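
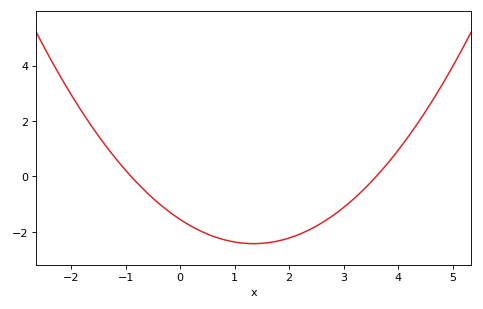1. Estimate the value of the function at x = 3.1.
-1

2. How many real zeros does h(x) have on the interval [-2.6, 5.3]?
2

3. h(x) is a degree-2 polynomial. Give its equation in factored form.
y = 0.48(x + 0.9)(x - 3.6)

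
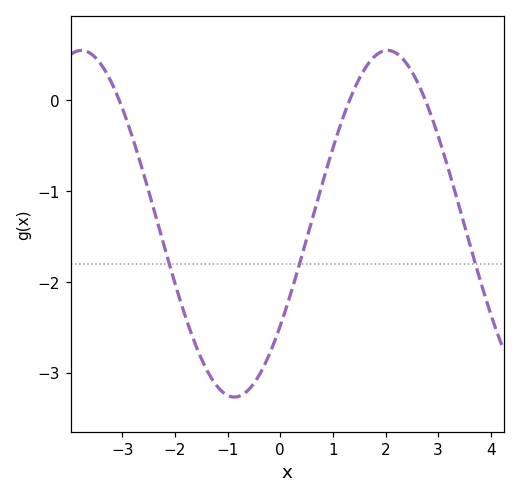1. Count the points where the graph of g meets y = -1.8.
3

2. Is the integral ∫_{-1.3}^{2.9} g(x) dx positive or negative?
negative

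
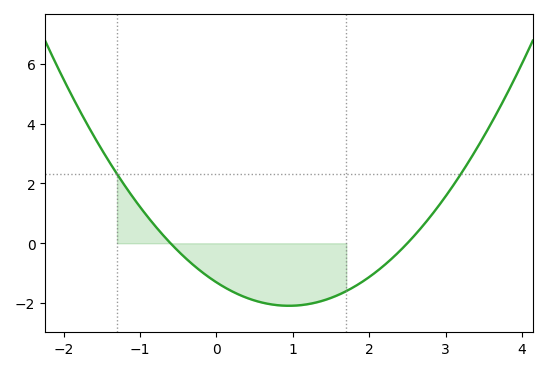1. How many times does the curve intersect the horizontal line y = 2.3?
2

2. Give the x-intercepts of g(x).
-0.6, 2.5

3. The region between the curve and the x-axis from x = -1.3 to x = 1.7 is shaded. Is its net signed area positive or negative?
negative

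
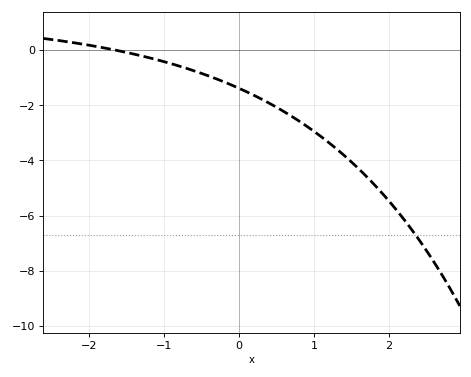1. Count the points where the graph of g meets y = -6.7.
1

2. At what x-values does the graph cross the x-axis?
-1.7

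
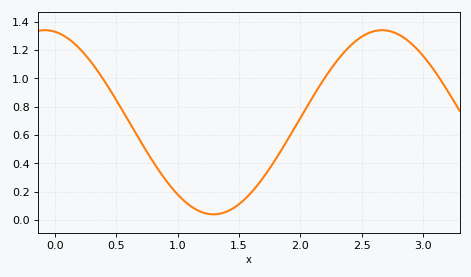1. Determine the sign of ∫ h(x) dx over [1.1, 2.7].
positive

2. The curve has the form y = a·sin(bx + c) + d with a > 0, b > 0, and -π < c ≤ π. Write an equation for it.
y = 0.65sin(2.3x + 1.8) + 0.69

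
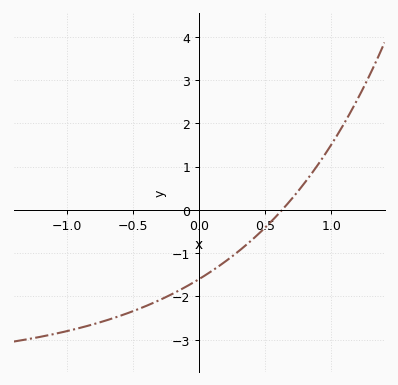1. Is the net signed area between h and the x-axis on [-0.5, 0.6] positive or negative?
negative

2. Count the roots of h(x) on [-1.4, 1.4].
1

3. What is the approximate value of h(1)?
1.5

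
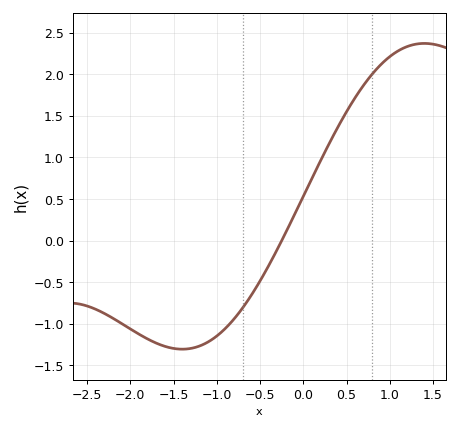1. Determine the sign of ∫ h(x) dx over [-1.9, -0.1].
negative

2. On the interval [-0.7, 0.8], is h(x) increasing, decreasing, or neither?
increasing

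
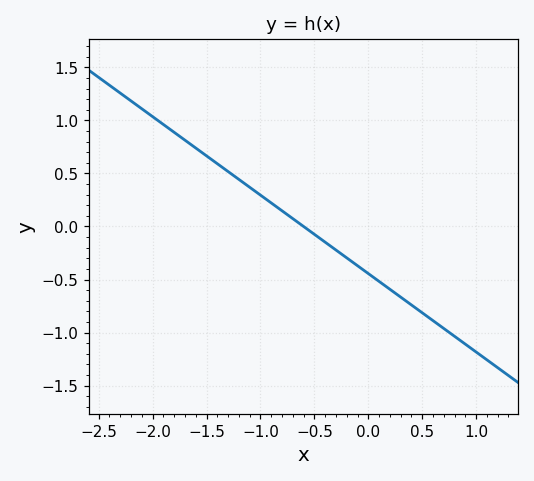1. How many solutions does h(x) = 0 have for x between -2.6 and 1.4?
1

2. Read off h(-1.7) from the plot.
0.814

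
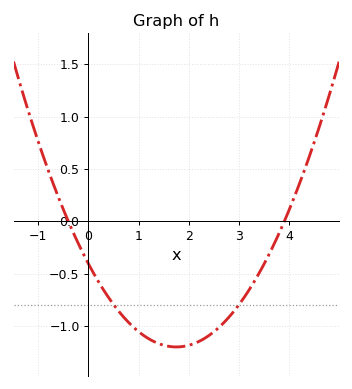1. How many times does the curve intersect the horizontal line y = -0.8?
2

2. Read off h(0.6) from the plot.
-0.85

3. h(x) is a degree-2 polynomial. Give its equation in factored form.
y = 0.26(x + 0.4)(x - 3.9)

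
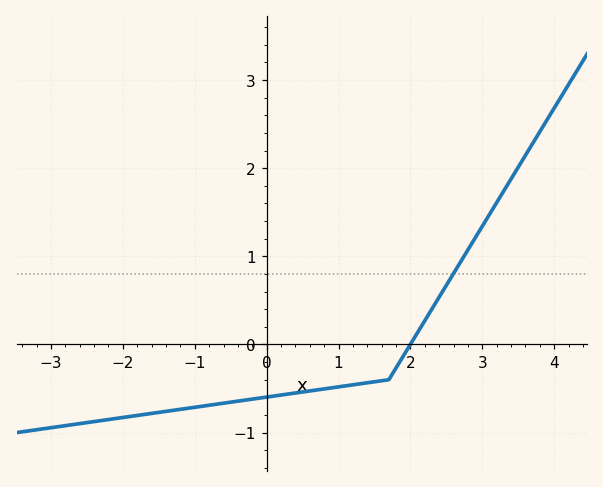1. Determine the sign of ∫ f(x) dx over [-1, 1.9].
negative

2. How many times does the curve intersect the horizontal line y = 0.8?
1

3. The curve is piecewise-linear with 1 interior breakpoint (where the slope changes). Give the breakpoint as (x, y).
(1.7, -0.4)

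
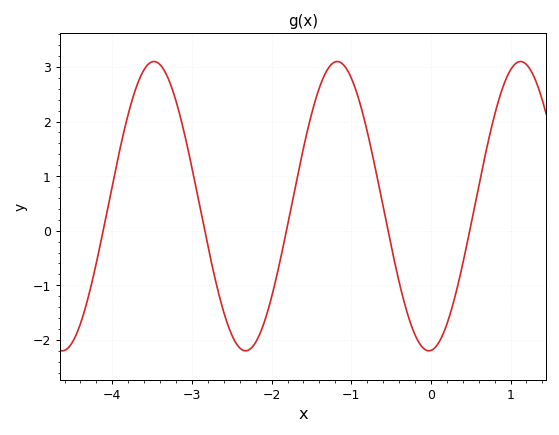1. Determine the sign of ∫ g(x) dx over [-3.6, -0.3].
positive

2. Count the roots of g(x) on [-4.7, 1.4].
5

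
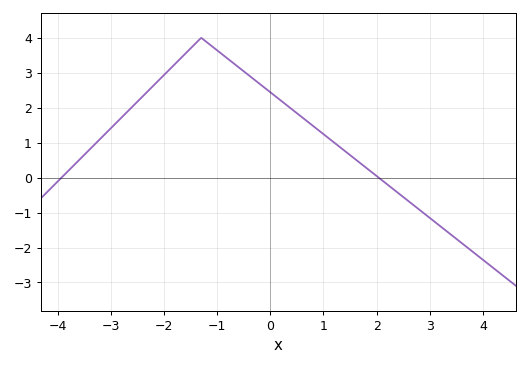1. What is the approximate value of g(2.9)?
-1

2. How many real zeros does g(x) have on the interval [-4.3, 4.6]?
2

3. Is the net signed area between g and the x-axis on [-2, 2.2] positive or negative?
positive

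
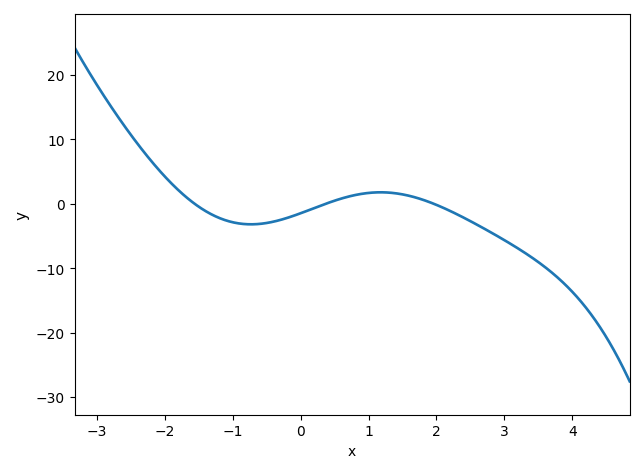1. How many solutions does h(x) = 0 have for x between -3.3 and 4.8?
3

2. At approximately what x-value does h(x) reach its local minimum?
-0.73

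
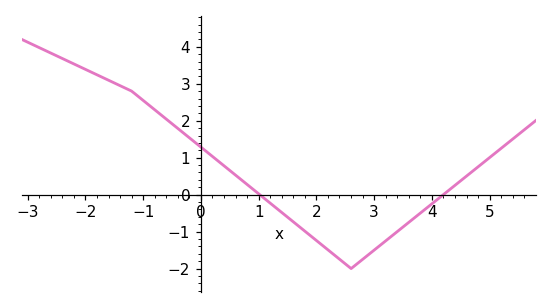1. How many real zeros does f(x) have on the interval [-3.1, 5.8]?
2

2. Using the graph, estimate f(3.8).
-0.499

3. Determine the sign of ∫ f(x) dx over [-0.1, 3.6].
negative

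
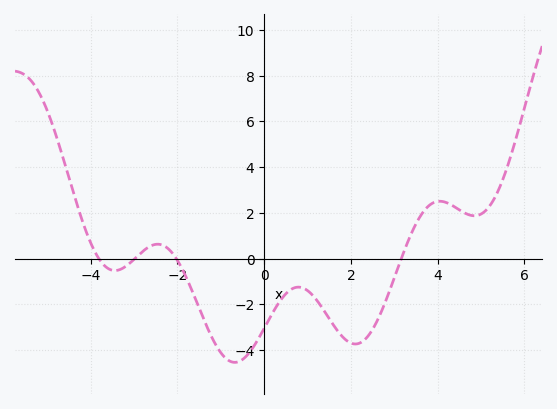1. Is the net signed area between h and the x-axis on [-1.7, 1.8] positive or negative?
negative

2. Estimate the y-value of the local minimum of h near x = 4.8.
1.8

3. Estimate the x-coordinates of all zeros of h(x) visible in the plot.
-3.8, -3, -2, 3.2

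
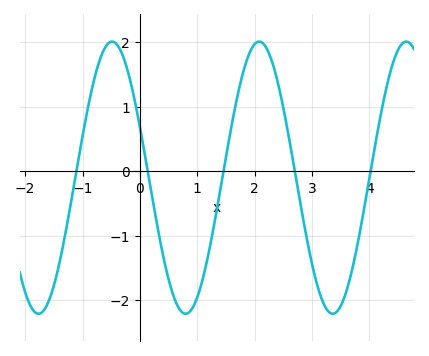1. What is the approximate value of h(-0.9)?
1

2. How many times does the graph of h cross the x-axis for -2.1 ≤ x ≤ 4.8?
5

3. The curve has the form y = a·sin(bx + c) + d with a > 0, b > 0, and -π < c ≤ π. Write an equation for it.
y = 2.11sin(2.5x + 2.8) - 0.1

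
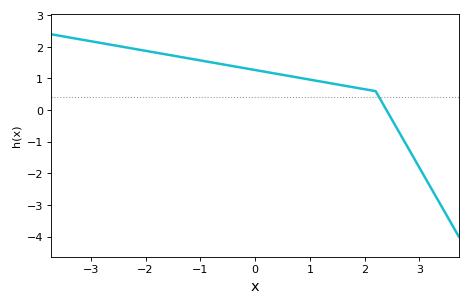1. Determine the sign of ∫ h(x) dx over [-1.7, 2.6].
positive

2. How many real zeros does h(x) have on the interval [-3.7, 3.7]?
1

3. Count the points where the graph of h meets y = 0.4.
1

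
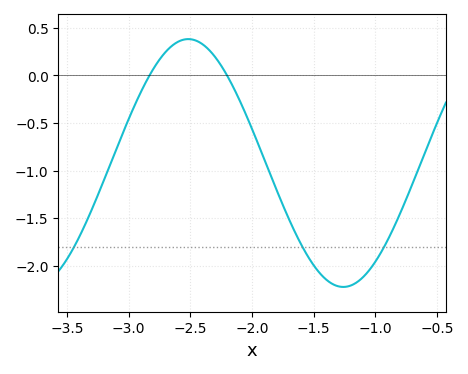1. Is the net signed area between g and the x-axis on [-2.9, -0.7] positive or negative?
negative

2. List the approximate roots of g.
-2.85, -2.2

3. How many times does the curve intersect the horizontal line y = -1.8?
3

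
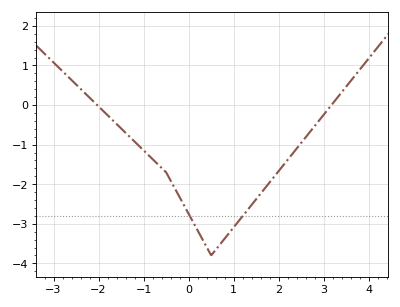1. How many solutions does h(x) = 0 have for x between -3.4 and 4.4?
2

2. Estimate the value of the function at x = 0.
-2.75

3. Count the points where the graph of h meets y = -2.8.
2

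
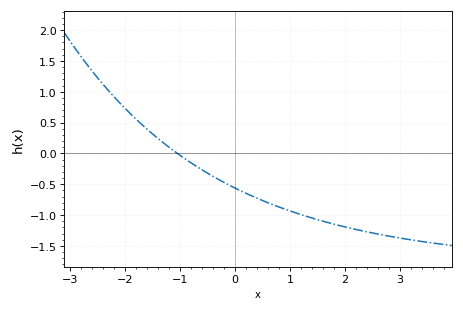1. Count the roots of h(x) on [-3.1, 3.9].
1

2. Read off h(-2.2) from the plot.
0.926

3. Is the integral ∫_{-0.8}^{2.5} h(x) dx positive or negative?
negative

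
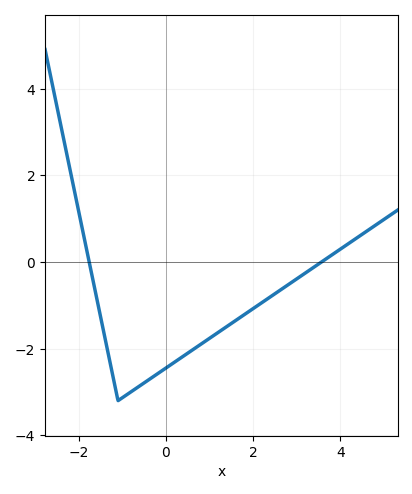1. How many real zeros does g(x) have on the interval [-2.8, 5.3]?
2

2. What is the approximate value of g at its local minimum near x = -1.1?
-3.2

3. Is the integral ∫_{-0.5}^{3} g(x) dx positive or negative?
negative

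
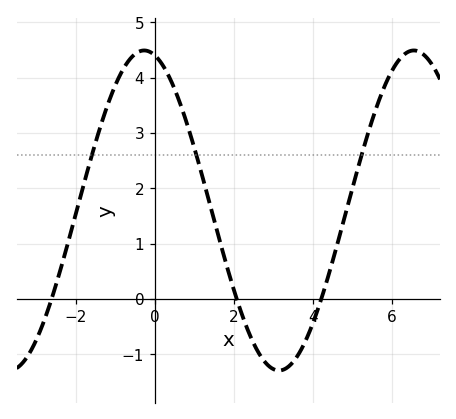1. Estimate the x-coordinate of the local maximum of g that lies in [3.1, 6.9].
6.6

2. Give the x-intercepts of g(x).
-2.6, 2, 4.2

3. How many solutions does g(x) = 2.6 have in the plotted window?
3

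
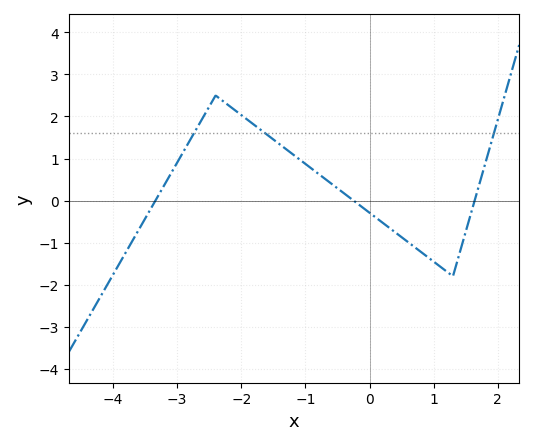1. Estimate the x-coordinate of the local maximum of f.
-2.4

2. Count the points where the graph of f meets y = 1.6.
3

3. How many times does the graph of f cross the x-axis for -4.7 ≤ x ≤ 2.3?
3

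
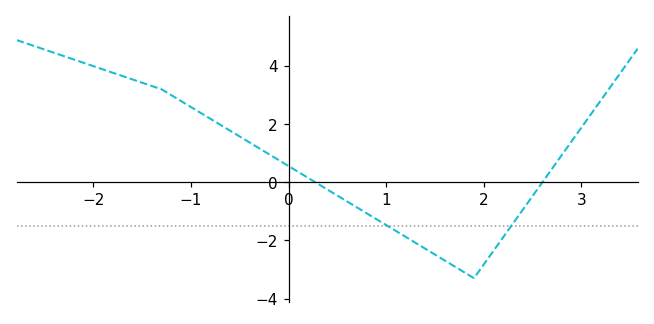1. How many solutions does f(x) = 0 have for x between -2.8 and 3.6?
2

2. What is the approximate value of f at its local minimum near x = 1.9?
-3.2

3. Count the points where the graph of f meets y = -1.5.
2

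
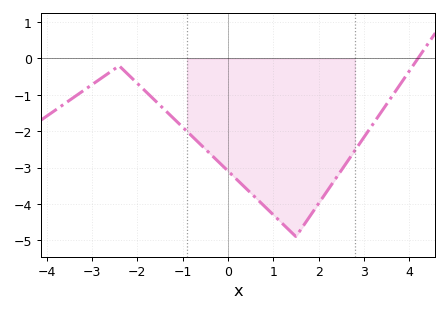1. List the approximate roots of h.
4.19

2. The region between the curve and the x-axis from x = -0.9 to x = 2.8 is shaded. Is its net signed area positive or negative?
negative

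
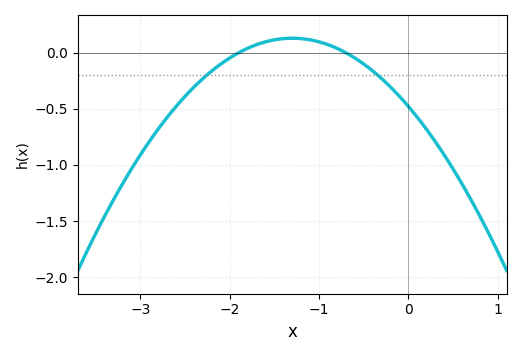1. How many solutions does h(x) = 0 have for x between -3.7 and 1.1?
2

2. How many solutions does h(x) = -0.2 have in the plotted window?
2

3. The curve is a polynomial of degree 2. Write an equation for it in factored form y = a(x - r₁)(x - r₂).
y = -0.36(x + 1.9)(x + 0.7)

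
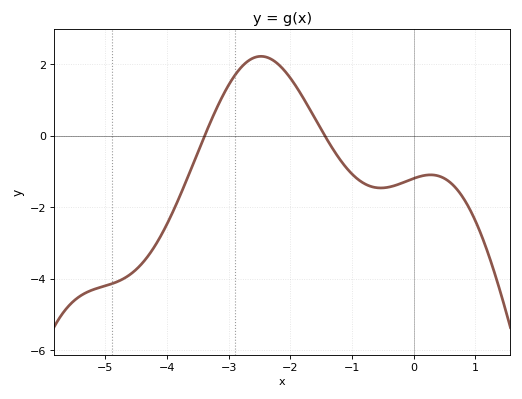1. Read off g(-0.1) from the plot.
-1.27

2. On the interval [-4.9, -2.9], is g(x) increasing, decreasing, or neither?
increasing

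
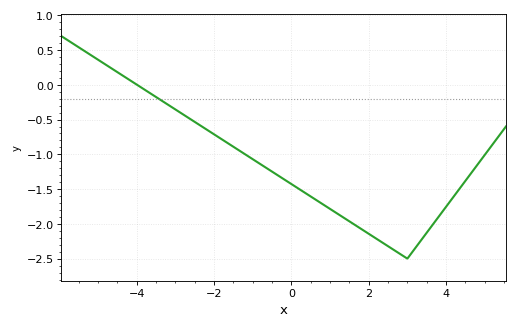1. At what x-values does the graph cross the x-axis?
-4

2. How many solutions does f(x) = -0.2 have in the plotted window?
1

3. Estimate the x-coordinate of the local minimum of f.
3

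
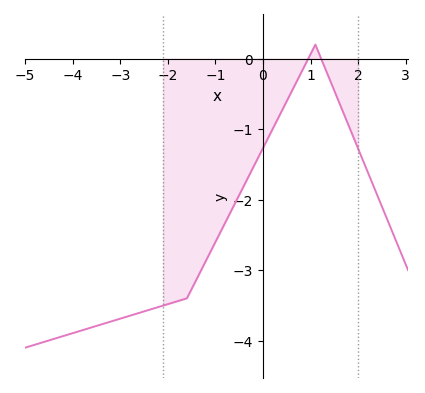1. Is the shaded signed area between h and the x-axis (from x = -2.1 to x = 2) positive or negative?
negative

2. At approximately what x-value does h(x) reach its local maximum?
1.2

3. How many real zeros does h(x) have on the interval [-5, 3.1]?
2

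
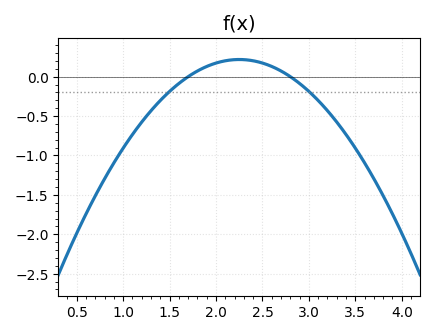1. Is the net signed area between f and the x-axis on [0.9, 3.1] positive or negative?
negative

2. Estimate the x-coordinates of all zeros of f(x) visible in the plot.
1.7, 2.8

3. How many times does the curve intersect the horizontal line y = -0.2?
2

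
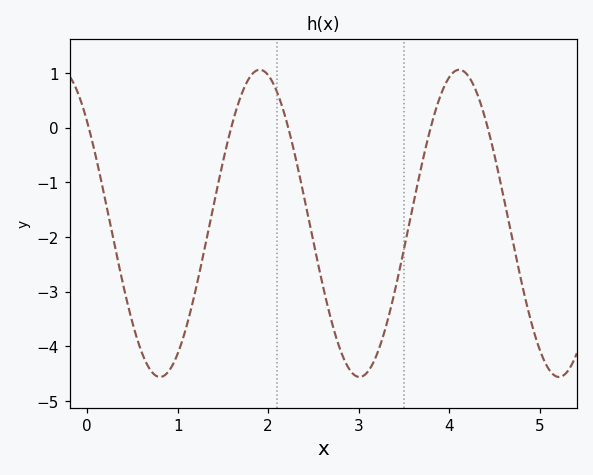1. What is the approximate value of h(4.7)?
-2.05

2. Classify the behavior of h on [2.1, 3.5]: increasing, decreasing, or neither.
neither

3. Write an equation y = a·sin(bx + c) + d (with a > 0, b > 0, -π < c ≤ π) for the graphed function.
y = 2.81sin(2.85x + 2.42) - 1.75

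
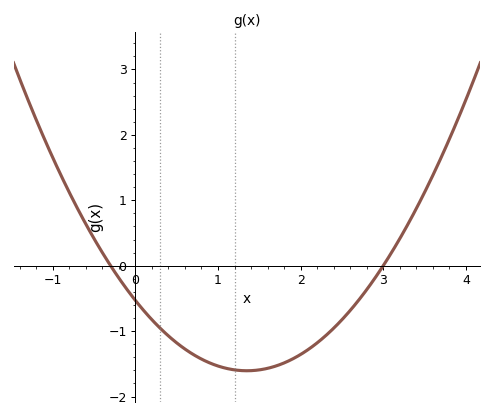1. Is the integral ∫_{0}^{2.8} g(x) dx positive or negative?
negative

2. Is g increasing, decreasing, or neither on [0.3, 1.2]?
decreasing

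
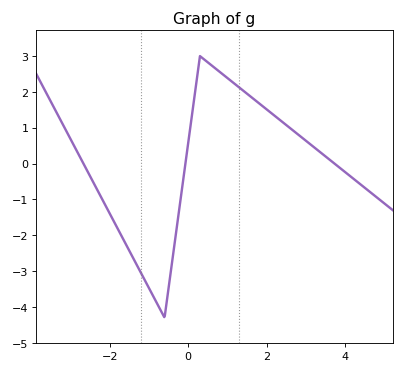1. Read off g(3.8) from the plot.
-0.062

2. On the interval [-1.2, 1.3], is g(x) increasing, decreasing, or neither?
neither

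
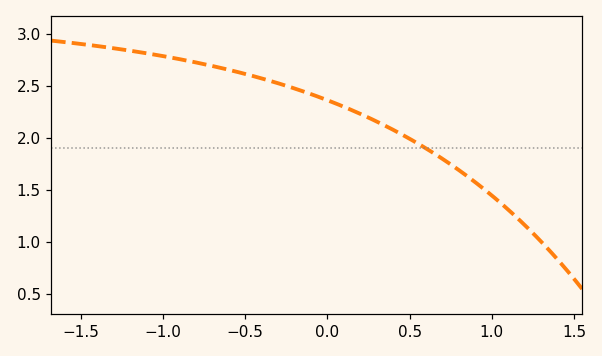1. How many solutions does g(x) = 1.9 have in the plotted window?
1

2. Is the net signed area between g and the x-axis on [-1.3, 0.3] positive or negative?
positive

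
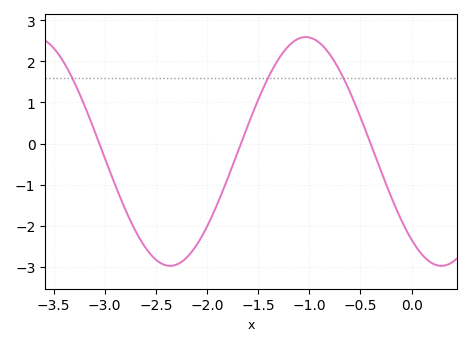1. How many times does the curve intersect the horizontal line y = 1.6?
3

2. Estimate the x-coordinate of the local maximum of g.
-1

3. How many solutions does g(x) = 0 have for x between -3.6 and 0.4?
3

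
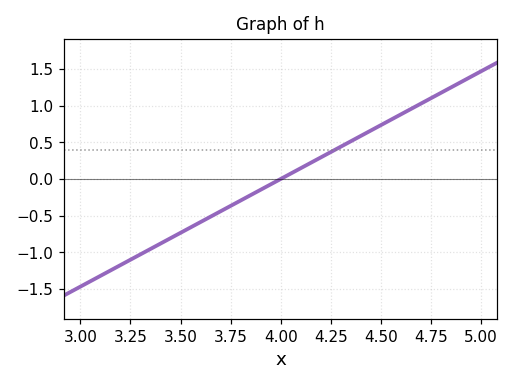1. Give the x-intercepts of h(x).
4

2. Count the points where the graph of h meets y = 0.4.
1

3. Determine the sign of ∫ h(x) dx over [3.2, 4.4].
negative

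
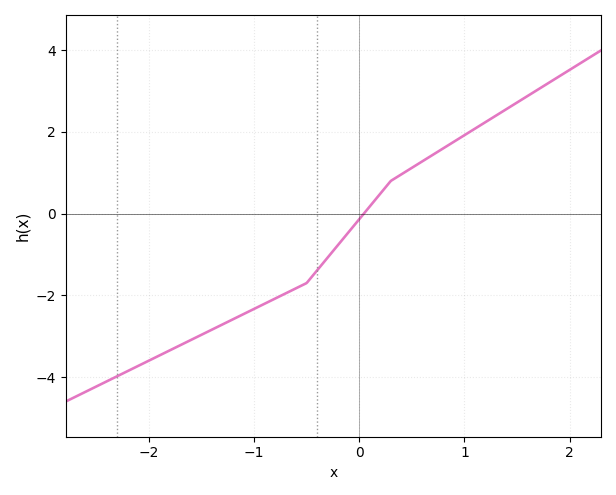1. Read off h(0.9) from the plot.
1.8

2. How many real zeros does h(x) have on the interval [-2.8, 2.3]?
1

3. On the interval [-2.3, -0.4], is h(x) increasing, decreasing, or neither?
increasing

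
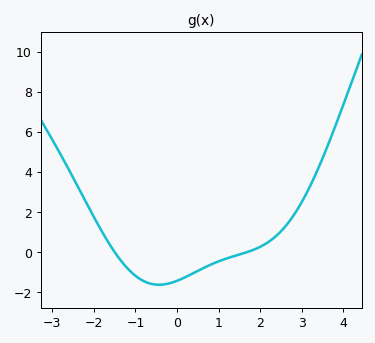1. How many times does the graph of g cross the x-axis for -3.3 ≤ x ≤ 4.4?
2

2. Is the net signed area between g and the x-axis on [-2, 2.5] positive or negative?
negative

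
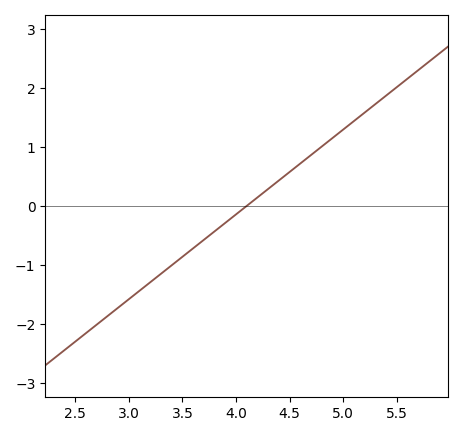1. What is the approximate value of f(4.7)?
0.864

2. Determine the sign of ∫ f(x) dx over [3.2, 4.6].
negative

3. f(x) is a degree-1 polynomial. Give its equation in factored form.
y = 1.44(x - 4.1)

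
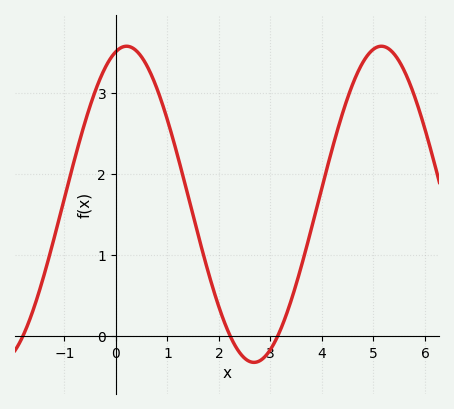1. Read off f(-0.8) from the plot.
2.19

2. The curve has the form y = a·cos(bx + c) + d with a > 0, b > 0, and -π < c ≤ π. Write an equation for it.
y = 1.95cos(1.27x - 0.262) + 1.63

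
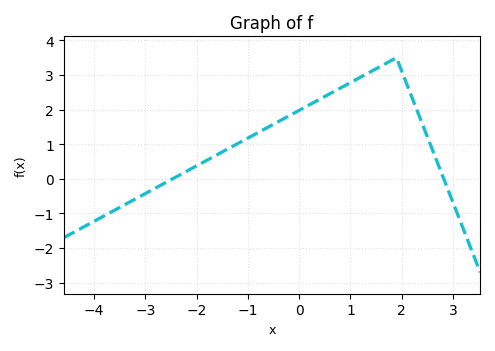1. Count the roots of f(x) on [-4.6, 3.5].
2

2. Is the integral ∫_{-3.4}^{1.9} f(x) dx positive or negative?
positive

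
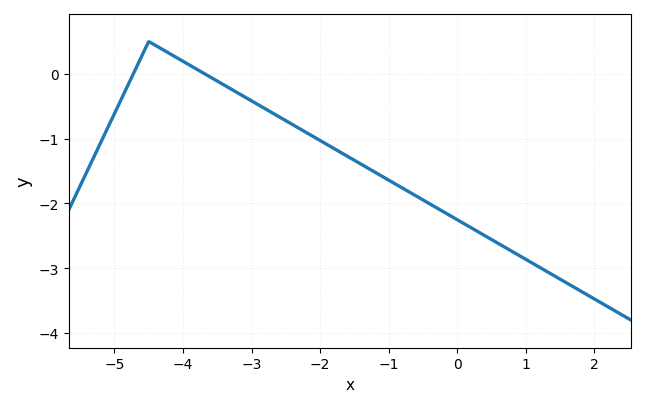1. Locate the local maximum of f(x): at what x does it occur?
-4.4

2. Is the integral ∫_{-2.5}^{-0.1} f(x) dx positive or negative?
negative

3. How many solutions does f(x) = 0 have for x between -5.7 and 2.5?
2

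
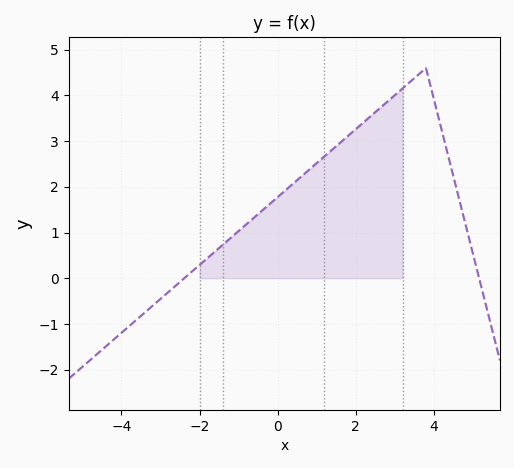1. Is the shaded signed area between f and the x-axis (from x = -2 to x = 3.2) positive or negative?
positive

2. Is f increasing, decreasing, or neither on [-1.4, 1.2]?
increasing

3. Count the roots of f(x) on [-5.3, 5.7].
2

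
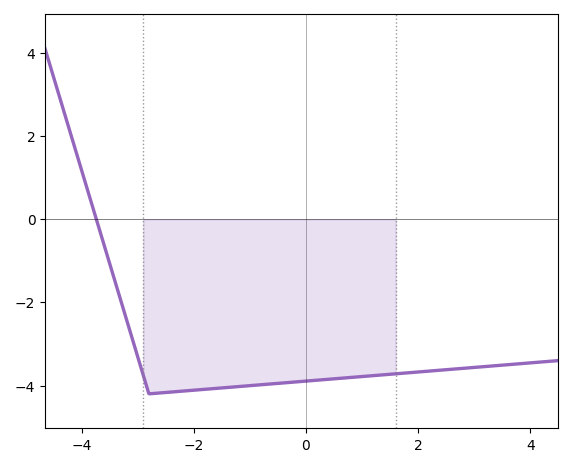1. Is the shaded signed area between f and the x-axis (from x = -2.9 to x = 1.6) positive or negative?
negative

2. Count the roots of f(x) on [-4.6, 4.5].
1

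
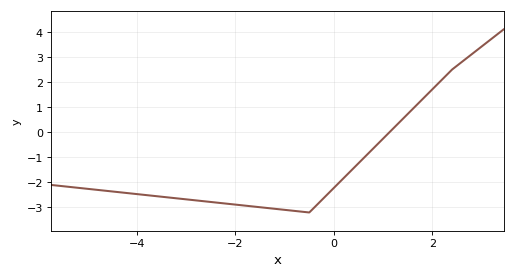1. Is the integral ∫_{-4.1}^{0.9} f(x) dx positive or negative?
negative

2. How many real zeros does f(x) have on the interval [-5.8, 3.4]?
1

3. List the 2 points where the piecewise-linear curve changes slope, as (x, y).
(-0.5, -3.2); (2.4, 2.5)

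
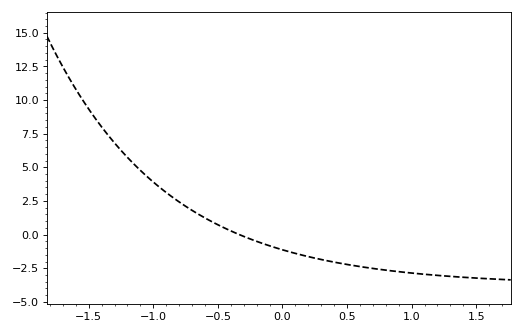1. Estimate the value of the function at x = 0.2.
-1.64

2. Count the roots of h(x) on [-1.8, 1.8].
1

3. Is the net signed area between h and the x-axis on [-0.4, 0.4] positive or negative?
negative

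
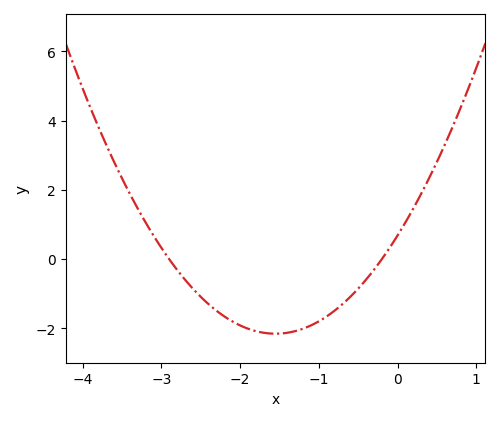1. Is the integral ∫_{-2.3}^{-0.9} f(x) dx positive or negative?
negative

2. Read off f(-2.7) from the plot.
-0.6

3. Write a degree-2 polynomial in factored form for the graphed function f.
y = 1.18(x + 2.9)(x + 0.2)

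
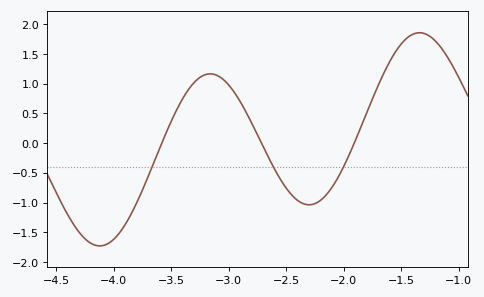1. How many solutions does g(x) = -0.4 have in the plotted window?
3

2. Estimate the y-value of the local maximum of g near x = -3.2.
1.15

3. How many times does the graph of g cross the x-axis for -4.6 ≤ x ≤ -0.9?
3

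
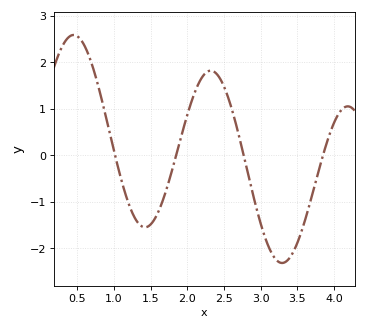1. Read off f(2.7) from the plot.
0.441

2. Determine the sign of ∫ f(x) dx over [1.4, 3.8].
negative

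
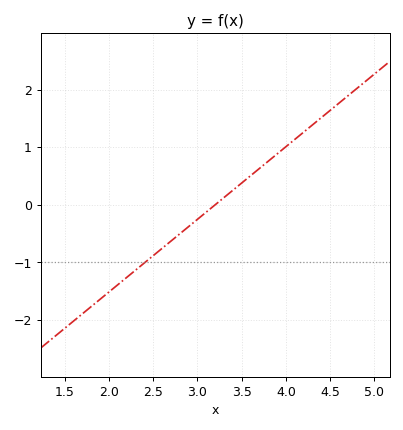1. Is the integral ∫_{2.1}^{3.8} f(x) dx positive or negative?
negative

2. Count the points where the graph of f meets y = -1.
1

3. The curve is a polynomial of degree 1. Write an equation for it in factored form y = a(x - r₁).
y = 1.26(x - 3.2)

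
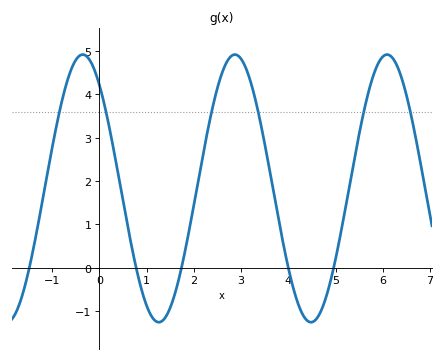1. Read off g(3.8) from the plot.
1.1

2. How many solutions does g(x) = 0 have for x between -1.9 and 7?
5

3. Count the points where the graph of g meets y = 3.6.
6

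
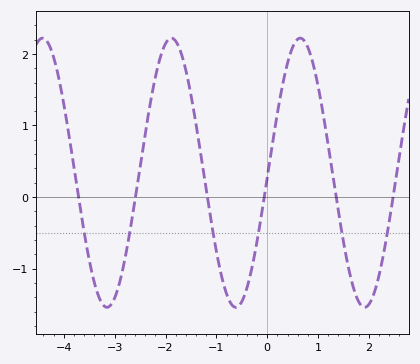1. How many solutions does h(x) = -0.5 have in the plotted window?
6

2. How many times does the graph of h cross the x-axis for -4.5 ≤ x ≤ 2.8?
6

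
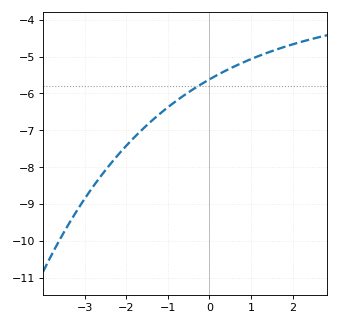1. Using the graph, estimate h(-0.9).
-6.29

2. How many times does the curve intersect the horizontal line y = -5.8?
1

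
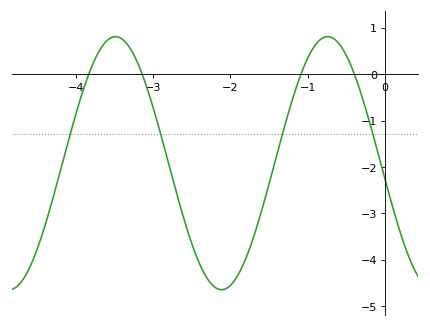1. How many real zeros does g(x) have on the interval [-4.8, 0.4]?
4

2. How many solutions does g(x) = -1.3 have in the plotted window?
4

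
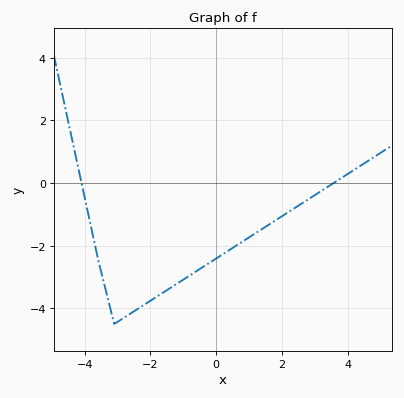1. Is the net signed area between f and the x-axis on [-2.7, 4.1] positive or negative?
negative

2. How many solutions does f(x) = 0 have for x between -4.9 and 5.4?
2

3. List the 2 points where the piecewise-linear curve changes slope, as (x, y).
(-3.6, -2.4); (-3.1, -4.5)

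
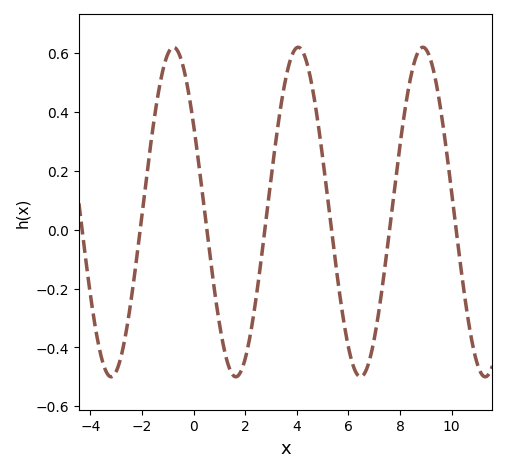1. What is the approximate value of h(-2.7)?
-0.388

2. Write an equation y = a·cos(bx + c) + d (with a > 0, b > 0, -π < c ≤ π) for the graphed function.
y = 0.56cos(1.3x + 1.01) + 0.06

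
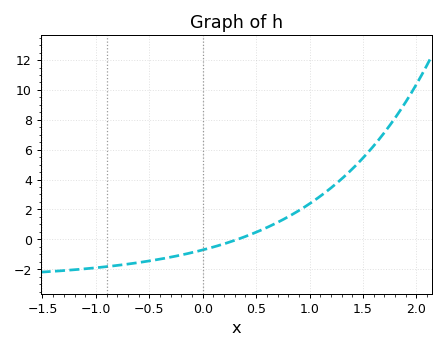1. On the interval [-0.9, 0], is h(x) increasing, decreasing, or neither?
increasing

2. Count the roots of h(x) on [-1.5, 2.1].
1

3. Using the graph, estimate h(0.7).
1.13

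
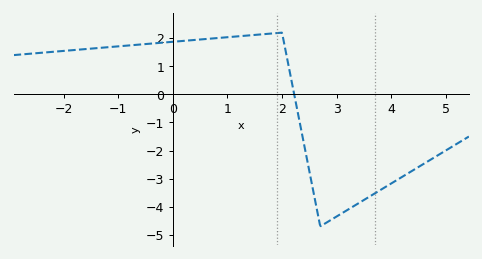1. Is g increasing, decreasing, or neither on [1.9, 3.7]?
neither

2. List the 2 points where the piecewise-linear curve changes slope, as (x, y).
(2, 2.2); (2.7, -4.7)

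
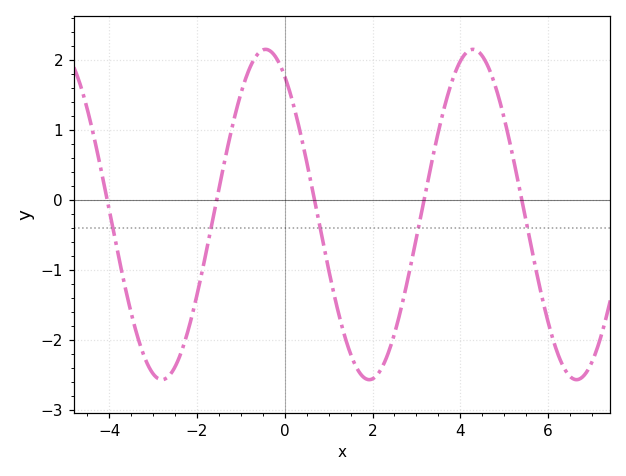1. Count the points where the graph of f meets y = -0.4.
5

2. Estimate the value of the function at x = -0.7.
2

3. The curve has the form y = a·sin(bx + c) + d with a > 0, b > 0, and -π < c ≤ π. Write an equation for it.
y = 2.36sin(1.3x + 2.2) - 0.21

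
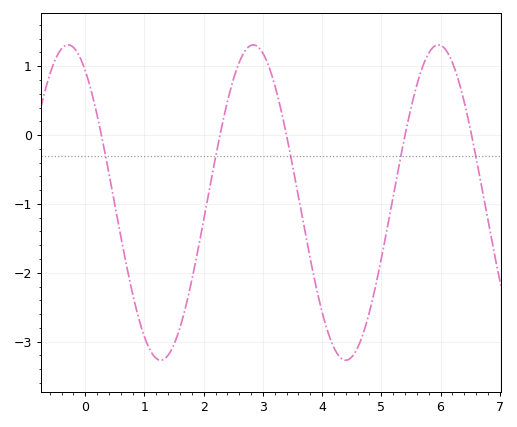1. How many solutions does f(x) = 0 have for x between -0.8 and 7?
5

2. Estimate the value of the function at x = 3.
1.2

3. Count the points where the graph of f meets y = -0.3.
5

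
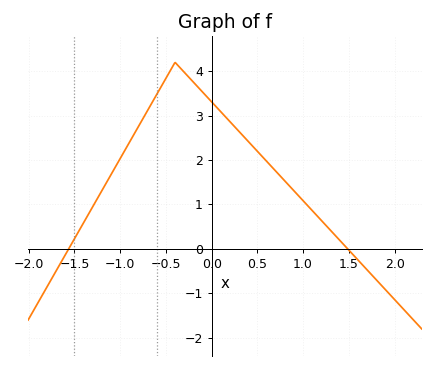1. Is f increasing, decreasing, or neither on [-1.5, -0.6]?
increasing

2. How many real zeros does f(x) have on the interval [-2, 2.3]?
2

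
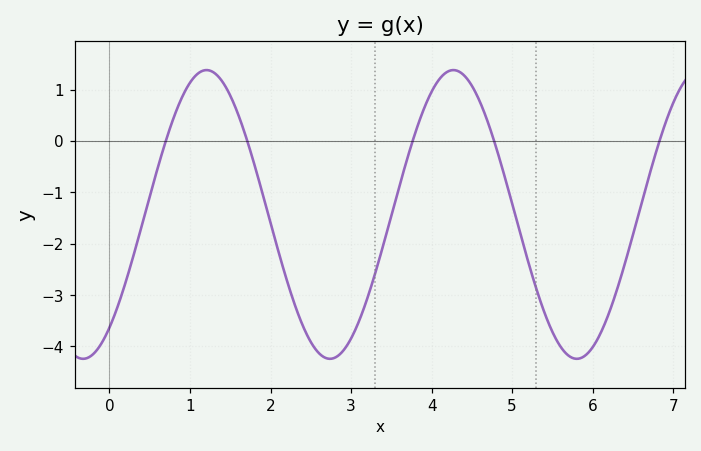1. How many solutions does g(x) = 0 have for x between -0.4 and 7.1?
5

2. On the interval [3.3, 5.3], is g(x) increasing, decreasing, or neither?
neither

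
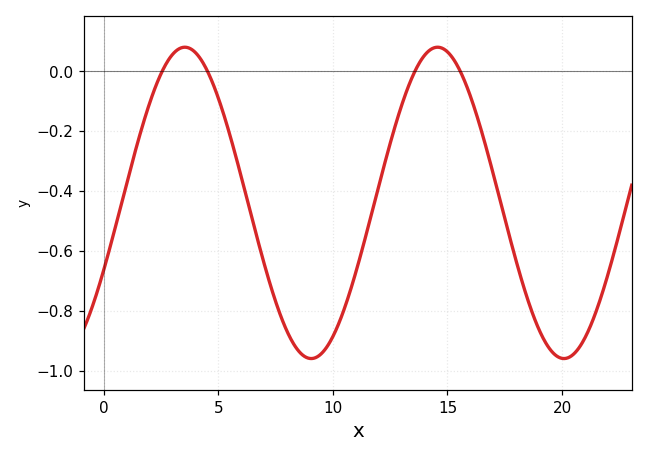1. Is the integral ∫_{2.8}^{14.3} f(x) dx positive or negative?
negative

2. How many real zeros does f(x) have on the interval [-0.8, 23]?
4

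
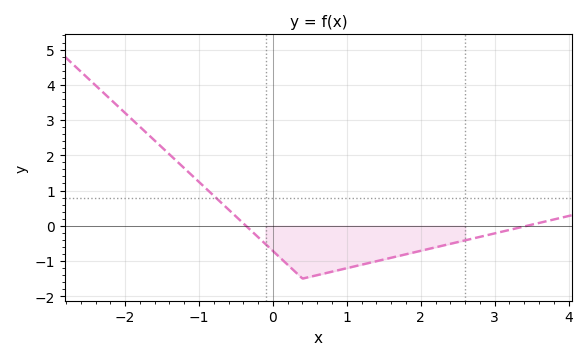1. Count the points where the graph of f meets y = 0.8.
1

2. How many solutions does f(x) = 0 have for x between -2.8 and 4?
2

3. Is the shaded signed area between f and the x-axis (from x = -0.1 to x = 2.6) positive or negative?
negative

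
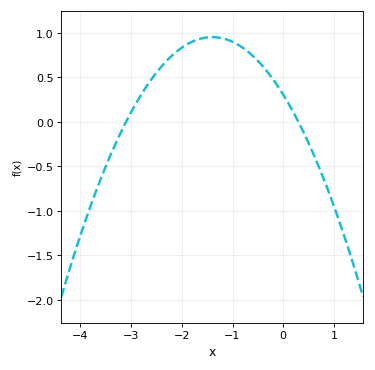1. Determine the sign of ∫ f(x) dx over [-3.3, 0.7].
positive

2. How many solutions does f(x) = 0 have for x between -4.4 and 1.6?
2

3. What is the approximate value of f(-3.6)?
-0.643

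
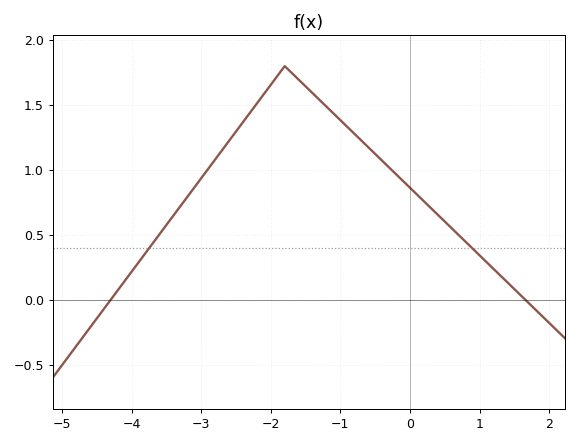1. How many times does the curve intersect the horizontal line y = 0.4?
2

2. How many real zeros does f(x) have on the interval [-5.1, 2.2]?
2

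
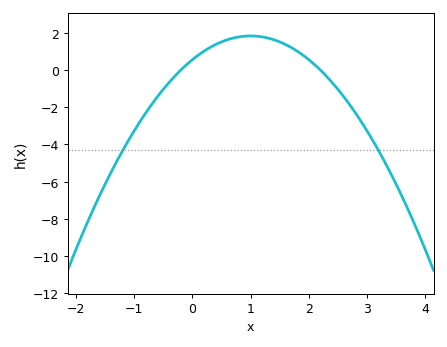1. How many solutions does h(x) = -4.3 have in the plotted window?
2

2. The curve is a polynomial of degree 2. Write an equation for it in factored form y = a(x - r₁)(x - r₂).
y = -1.28(x + 0.2)(x - 2.2)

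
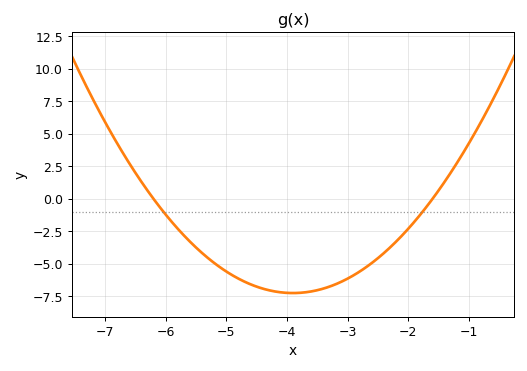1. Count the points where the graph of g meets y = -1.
2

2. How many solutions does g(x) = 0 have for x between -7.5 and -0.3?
2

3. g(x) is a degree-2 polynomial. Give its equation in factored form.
y = 1.37(x + 6.2)(x + 1.6)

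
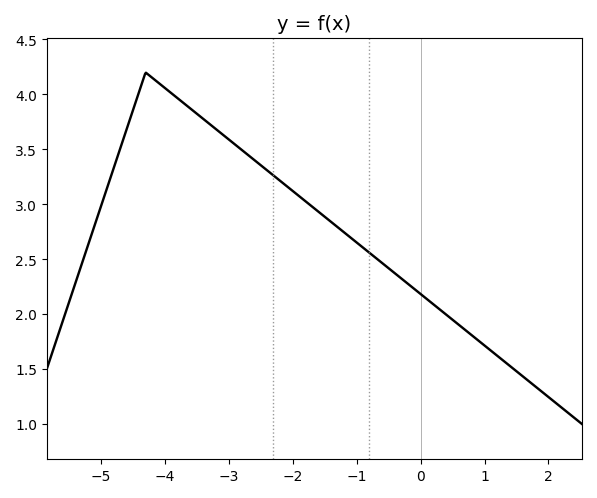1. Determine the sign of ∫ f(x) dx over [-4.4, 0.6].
positive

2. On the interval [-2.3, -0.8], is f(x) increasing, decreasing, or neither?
decreasing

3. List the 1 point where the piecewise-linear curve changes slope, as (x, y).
(-4.3, 4.2)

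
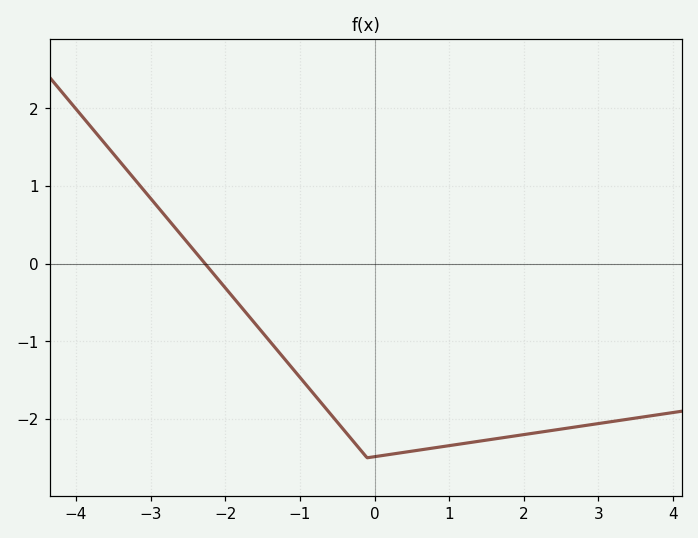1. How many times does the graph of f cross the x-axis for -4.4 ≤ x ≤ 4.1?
1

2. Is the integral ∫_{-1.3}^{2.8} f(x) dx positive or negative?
negative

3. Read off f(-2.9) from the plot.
0.726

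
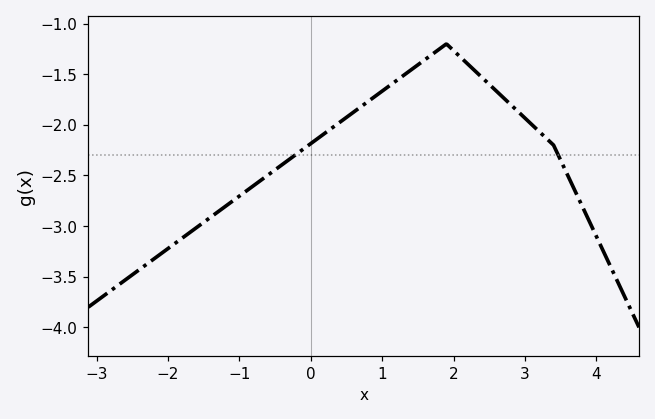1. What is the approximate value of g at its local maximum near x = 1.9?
-1.2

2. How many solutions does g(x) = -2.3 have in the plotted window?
2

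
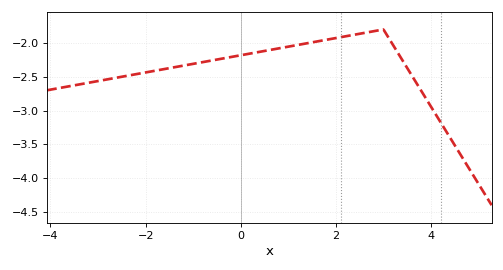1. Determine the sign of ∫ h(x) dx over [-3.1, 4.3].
negative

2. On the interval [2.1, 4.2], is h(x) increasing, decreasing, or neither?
neither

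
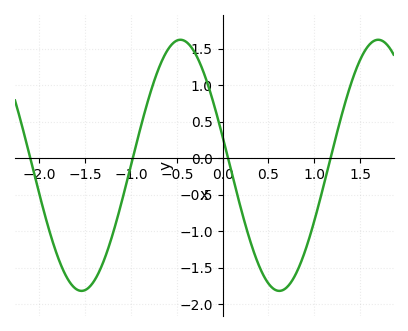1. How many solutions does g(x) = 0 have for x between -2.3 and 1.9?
4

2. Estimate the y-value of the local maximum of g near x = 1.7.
1.6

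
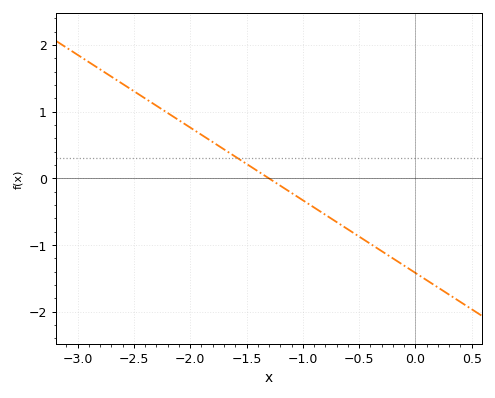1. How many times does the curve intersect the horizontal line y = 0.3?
1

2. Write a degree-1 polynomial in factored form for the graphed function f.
y = -1.09(x + 1.3)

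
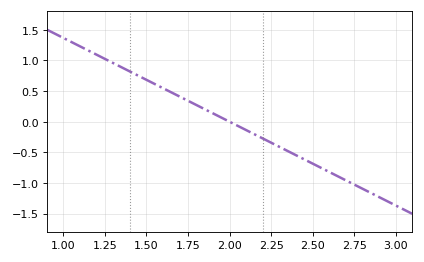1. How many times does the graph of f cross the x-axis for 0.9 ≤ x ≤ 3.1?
1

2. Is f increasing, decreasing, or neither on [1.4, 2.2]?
decreasing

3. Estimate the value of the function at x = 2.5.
-0.685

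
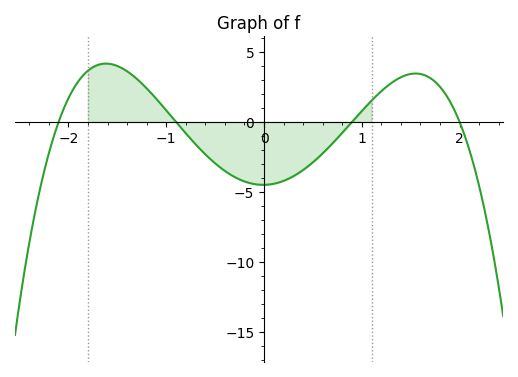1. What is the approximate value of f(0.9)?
0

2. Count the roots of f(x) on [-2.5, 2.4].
4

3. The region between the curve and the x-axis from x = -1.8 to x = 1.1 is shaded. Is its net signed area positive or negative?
negative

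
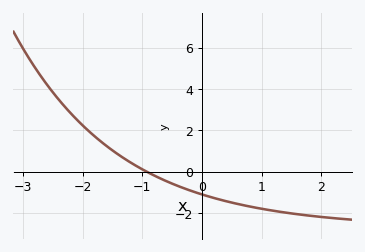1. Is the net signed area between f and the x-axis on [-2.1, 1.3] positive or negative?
negative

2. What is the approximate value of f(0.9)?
-1.74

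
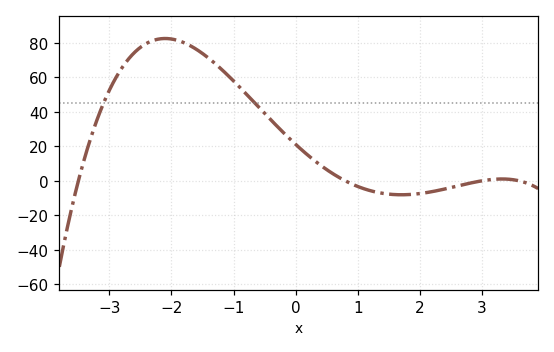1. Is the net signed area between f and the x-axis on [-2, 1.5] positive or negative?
positive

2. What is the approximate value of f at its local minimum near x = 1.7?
-8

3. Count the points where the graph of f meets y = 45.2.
2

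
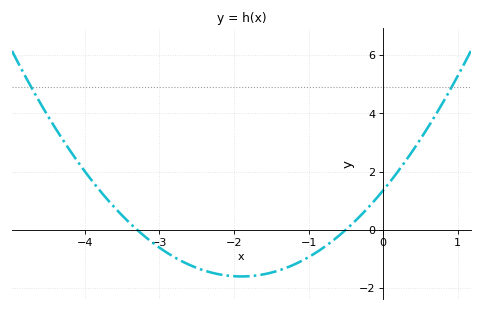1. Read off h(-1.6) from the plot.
-1.53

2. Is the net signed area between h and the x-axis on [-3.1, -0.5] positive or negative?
negative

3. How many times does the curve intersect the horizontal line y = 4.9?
2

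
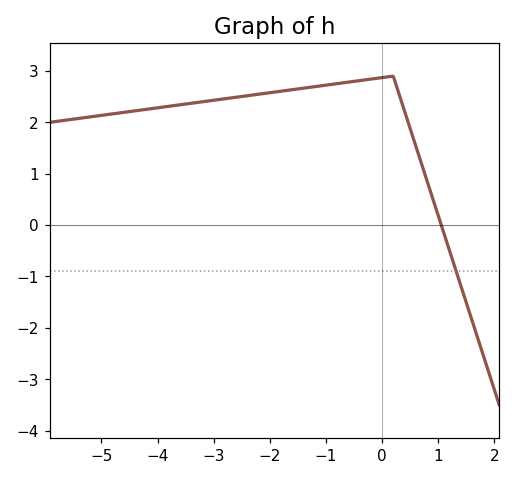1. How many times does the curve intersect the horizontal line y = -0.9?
1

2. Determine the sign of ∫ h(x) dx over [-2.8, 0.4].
positive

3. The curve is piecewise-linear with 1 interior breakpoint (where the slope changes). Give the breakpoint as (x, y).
(0.2, 2.9)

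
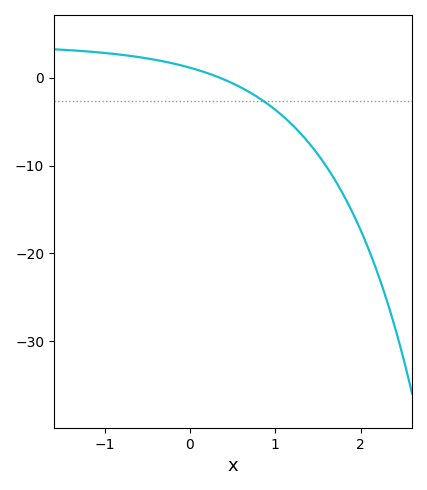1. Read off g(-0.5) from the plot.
2.2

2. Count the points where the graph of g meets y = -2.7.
1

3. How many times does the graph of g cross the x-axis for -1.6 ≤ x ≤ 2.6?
1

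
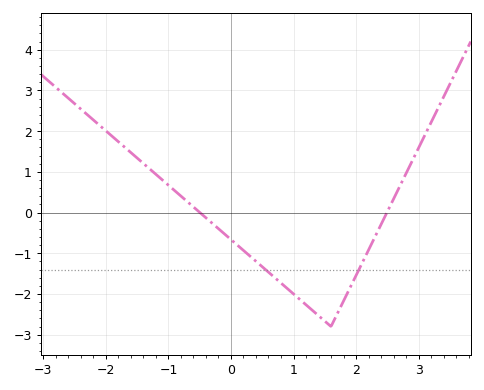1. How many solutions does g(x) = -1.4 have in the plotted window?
2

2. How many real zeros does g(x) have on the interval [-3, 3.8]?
2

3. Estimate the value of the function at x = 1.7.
-2.49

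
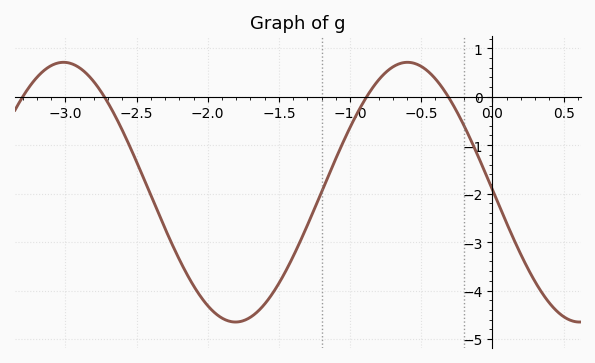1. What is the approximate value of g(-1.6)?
-4.28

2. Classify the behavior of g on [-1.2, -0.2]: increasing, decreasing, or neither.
neither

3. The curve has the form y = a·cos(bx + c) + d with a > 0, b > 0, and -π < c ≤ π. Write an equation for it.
y = 2.68cos(2.6x + 1.55) - 1.97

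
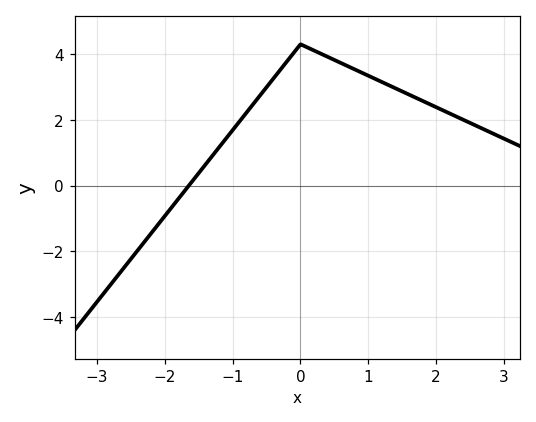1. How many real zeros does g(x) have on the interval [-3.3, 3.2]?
1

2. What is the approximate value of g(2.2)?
2.19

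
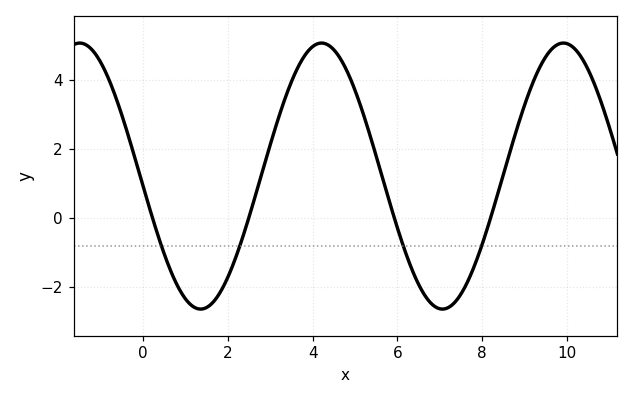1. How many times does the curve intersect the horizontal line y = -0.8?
4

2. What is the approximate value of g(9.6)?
4.82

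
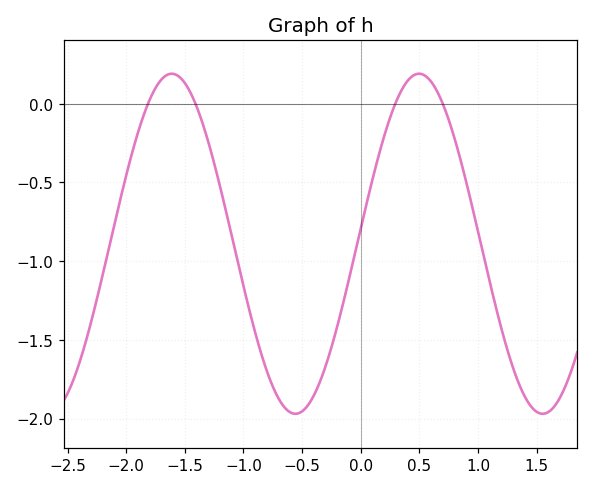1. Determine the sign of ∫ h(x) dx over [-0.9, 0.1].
negative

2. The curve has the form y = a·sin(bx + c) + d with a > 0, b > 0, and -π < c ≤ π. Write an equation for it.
y = 1.08sin(3x + 0.09) - 0.89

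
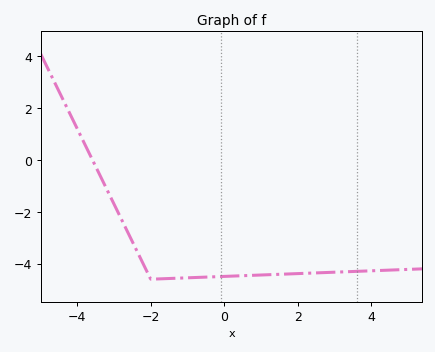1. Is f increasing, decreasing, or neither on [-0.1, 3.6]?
increasing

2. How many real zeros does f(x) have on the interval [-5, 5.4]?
1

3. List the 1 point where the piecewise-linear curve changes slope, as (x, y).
(-2, -4.6)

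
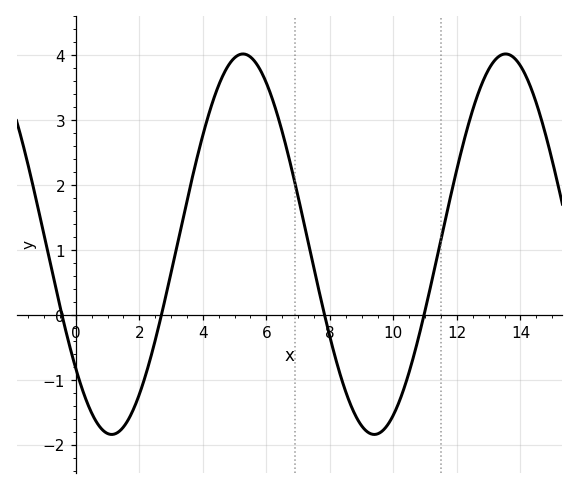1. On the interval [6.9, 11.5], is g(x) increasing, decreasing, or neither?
neither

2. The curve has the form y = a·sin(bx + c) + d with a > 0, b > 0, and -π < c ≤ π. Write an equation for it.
y = 2.93sin(0.76x - 2.4) + 1.09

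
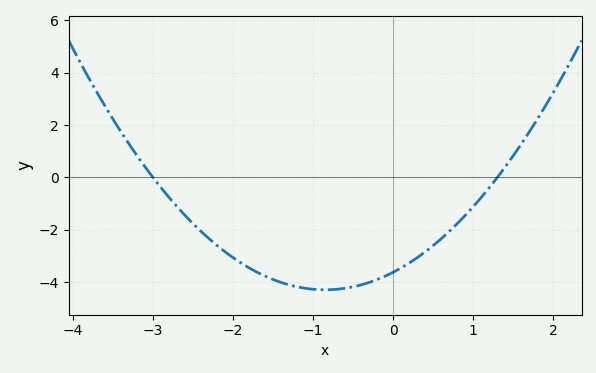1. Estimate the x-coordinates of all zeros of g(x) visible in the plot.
-3, 1.3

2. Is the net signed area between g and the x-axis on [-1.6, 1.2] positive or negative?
negative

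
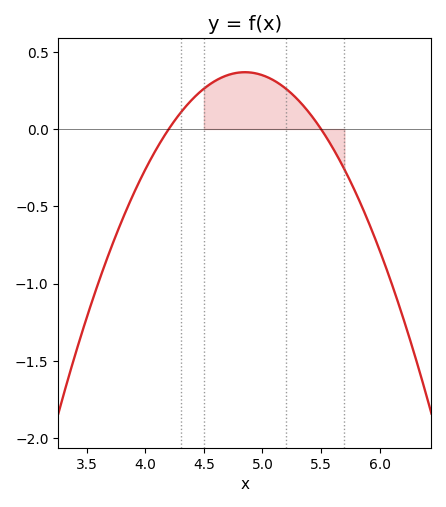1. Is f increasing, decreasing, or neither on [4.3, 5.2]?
neither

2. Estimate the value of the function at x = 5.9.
-0.6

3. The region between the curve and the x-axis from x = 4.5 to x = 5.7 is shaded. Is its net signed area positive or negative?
positive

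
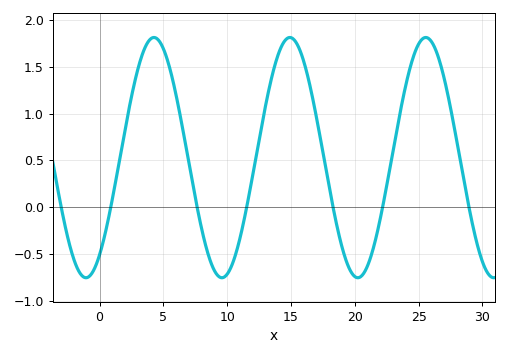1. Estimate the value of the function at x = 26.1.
1.75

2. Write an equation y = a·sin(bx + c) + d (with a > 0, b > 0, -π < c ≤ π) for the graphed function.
y = 1.28sin(0.59x - 0.94) + 0.53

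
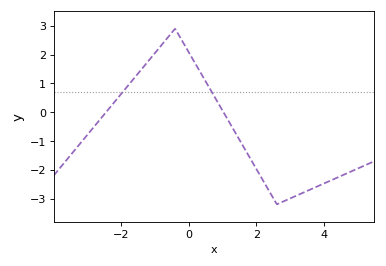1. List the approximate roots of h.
-2.4, 1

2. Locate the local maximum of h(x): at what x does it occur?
-0.4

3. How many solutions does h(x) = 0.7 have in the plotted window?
2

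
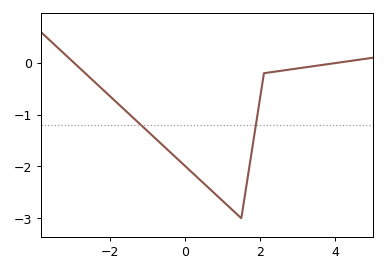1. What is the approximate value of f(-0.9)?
-1.39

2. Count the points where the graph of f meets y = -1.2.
2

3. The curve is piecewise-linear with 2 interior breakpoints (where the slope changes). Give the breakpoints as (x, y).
(1.5, -3); (2.1, -0.2)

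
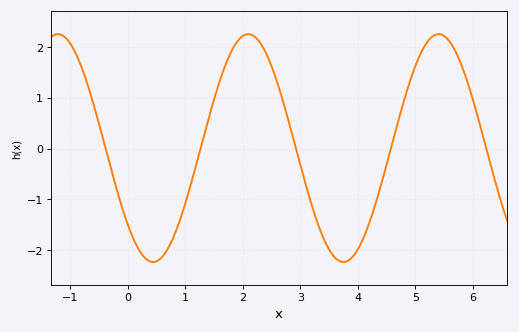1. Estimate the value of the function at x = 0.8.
-1.73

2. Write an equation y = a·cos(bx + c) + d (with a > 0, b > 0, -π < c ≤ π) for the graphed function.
y = 2.24cos(1.9x + 2.3) + 0.01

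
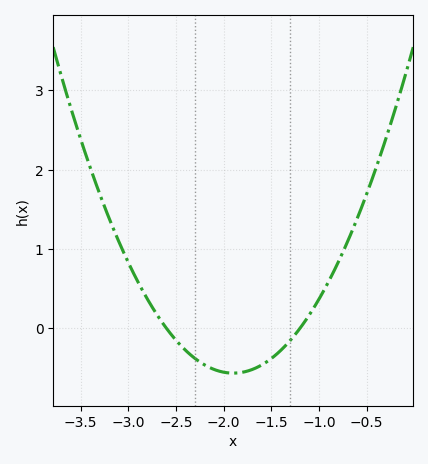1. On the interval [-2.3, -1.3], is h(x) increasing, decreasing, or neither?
neither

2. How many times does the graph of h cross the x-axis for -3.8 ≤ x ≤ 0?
2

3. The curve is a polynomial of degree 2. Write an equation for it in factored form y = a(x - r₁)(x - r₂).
y = 1.15(x + 2.6)(x + 1.2)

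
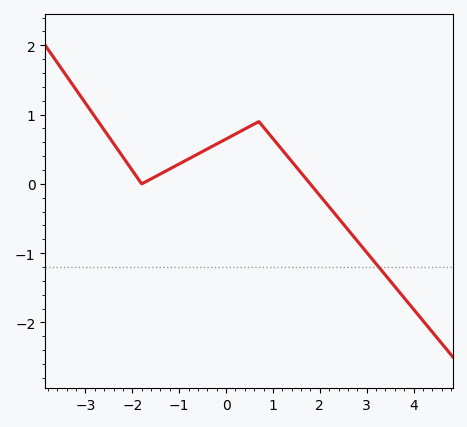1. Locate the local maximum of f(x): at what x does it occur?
0.8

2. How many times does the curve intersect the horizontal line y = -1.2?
1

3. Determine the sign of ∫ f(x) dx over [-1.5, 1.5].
positive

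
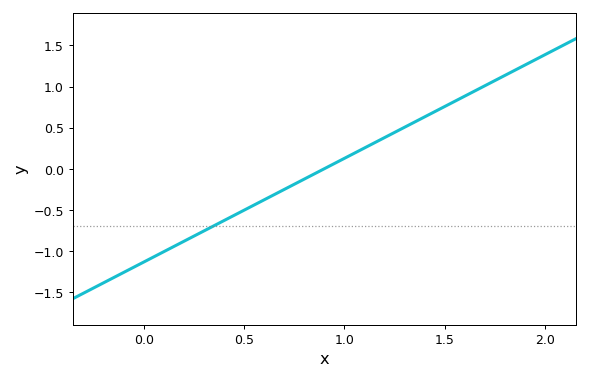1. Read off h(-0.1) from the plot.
-1.25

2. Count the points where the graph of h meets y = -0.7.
1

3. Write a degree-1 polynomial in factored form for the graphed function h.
y = 1.26(x - 0.9)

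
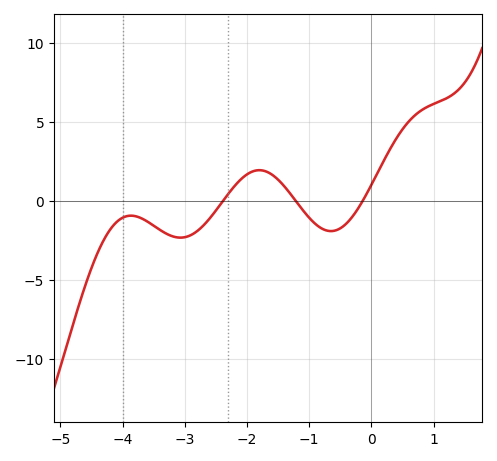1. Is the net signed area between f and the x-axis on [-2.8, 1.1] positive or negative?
positive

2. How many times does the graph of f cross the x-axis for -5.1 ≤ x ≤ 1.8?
3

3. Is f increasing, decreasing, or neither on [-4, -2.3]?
neither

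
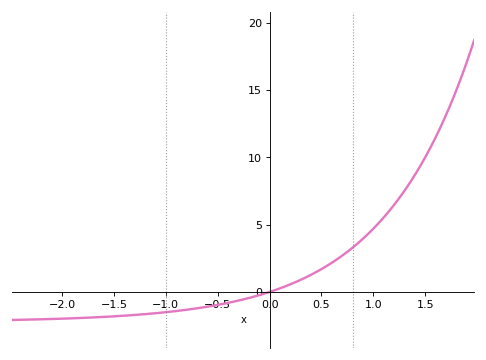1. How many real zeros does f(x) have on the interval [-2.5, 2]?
1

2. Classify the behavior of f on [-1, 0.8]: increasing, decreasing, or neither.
increasing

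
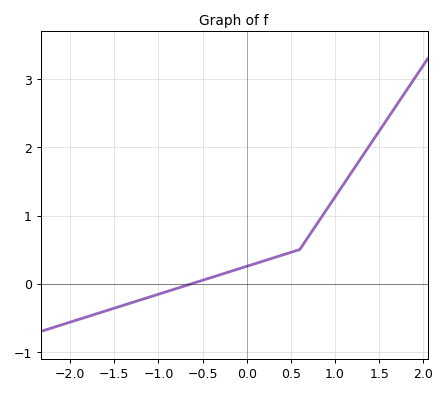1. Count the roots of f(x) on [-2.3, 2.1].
1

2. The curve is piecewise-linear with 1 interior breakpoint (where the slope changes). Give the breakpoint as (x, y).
(0.6, 0.5)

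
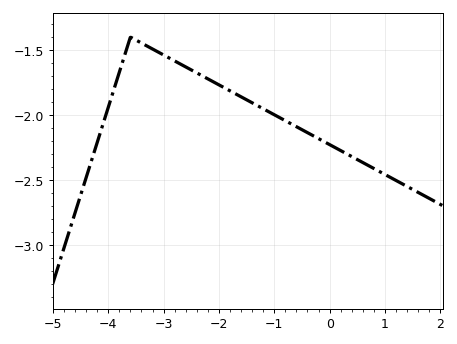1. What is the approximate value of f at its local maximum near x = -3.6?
-1.4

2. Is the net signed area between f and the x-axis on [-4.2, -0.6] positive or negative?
negative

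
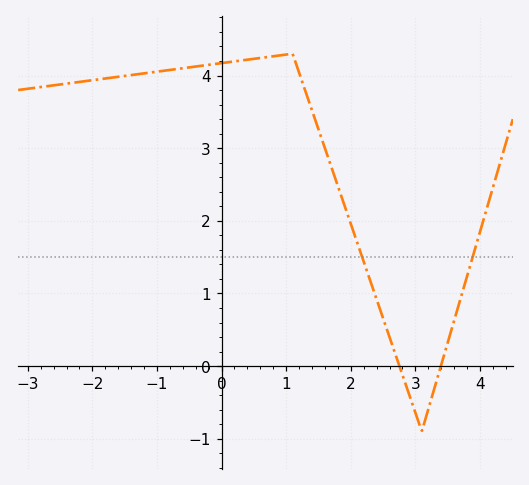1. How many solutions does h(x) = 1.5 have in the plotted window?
2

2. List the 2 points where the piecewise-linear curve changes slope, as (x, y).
(1.1, 4.3); (3.1, -0.9)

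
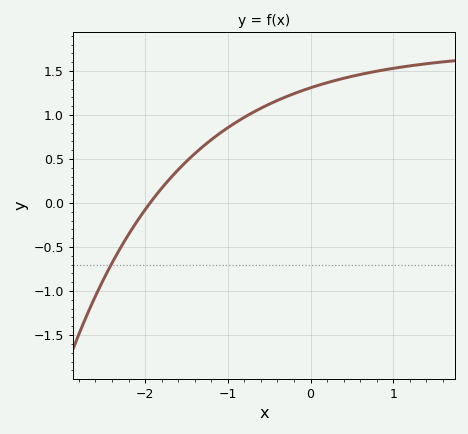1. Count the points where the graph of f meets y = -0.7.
1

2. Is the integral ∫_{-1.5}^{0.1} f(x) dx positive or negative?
positive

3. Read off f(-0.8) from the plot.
0.975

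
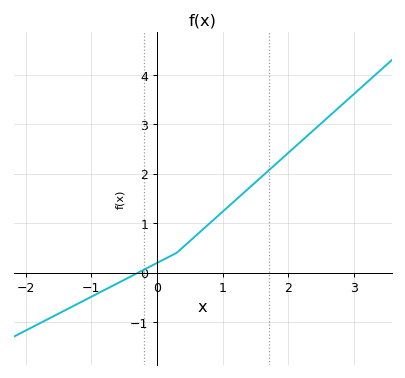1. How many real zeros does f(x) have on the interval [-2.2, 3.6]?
1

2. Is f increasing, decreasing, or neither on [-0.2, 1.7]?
increasing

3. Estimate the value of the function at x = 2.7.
3.26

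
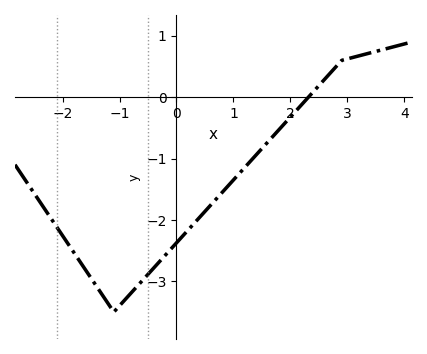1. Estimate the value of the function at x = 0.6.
-1.76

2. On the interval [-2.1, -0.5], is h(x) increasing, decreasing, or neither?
neither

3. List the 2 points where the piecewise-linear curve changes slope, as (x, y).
(-1.1, -3.5); (2.9, 0.6)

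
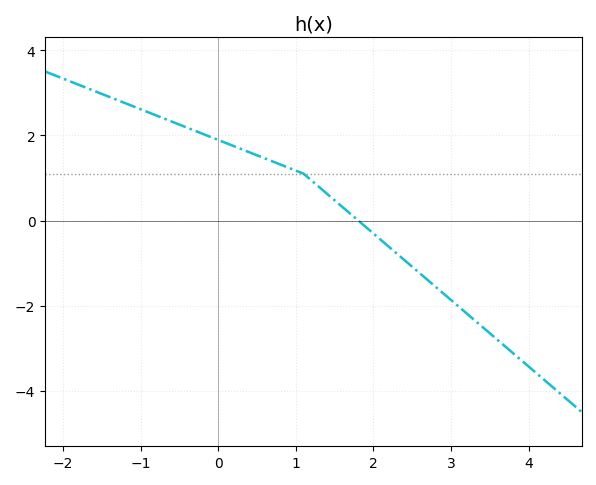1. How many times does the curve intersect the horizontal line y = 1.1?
1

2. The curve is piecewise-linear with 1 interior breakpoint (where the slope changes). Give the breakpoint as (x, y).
(1.1, 1.1)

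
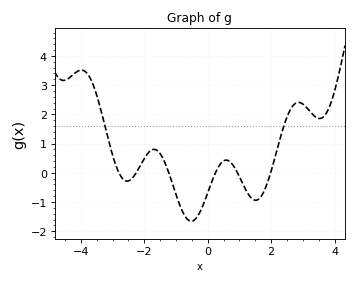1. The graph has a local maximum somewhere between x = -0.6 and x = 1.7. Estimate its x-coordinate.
0.582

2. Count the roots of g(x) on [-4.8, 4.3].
6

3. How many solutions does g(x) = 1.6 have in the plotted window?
2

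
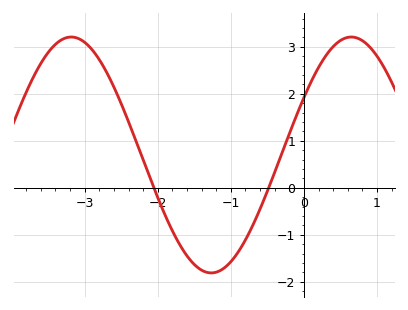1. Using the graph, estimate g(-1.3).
-1.81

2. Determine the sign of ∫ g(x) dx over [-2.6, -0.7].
negative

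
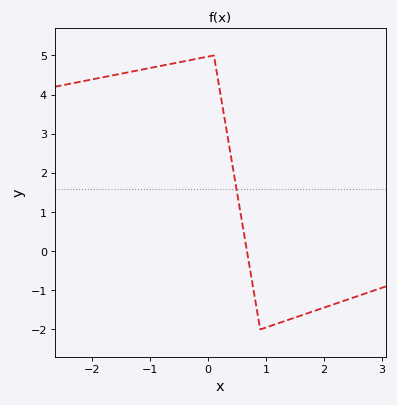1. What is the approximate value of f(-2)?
4.4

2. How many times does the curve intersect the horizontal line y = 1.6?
1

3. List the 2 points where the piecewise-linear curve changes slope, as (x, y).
(0.1, 5); (0.9, -2)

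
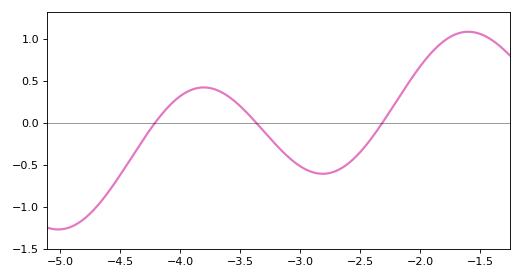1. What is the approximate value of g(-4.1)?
0.187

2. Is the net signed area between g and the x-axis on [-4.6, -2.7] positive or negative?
negative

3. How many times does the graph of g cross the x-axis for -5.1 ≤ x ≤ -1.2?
3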